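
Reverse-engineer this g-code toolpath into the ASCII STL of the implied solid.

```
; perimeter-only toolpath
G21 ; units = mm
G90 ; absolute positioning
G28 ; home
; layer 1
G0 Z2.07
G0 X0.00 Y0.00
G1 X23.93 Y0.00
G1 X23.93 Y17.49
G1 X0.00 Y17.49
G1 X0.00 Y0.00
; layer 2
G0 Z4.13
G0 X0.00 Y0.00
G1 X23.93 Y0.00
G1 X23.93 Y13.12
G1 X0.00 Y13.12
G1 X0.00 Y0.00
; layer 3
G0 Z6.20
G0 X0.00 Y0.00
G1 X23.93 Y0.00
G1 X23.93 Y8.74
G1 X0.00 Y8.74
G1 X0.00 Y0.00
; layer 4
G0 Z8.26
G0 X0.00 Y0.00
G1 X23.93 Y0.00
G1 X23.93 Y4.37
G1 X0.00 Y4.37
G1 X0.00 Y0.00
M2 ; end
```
solid part
  facet normal 0.0000 0.0000 -1.0000
    outer loop
      vertex 23.93 21.86 0.00
      vertex 23.93 0.00 0.00
      vertex 0.00 0.00 0.00
    endloop
  endfacet
  facet normal 0.0000 0.0000 -1.0000
    outer loop
      vertex 0.00 21.86 0.00
      vertex 23.93 21.86 0.00
      vertex 0.00 0.00 0.00
    endloop
  endfacet
  facet normal 0.0000 -1.0000 0.0000
    outer loop
      vertex 0.00 0.00 0.00
      vertex 23.93 0.00 0.00
      vertex 23.93 0.00 10.33
    endloop
  endfacet
  facet normal 0.0000 -1.0000 0.0000
    outer loop
      vertex 0.00 0.00 0.00
      vertex 23.93 0.00 10.33
      vertex 0.00 0.00 10.33
    endloop
  endfacet
  facet normal 0.0000 0.4273 0.9041
    outer loop
      vertex 0.00 0.00 10.33
      vertex 23.93 0.00 10.33
      vertex 23.93 21.86 0.00
    endloop
  endfacet
  facet normal 0.0000 0.4273 0.9041
    outer loop
      vertex 0.00 0.00 10.33
      vertex 23.93 21.86 0.00
      vertex 0.00 21.86 0.00
    endloop
  endfacet
  facet normal -1.0000 0.0000 0.0000
    outer loop
      vertex 0.00 0.00 10.33
      vertex 0.00 21.86 0.00
      vertex 0.00 0.00 0.00
    endloop
  endfacet
  facet normal 1.0000 0.0000 0.0000
    outer loop
      vertex 23.93 0.00 0.00
      vertex 23.93 21.86 0.00
      vertex 23.93 0.00 10.33
    endloop
  endfacet
endsolid part

The G0 Z moves step by Δz≈2.07 mm. The G1 loops shrink linearly with z, so the solid tapers from its base footprint up to z≈10.3. Closing with a flat bottom cap and the tapered top and triangulating gives 8 facets — a wedge (ramp): 23.9 × 21.9 mm base, rising to 10.3 mm along the y=0 edge and sloping linearly to z=0 at y=21.9.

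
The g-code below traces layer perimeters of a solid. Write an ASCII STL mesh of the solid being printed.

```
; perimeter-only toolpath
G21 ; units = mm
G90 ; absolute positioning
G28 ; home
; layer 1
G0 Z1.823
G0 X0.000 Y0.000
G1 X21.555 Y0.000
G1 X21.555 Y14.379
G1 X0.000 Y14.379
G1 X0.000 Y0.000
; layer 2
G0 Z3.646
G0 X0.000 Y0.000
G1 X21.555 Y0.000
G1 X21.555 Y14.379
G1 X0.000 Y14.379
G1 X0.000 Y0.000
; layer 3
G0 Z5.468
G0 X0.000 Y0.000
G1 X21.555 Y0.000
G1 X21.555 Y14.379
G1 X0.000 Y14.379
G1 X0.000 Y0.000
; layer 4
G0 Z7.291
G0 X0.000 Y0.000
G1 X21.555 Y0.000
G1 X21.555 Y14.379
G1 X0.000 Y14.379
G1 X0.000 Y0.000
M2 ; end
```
solid part
  facet normal 0.0000 0.0000 -1.0000
    outer loop
      vertex 21.555 14.379 0.000
      vertex 21.555 0.000 0.000
      vertex 0.000 0.000 0.000
    endloop
  endfacet
  facet normal 0.0000 0.0000 -1.0000
    outer loop
      vertex 0.000 14.379 0.000
      vertex 21.555 14.379 0.000
      vertex 0.000 0.000 0.000
    endloop
  endfacet
  facet normal 0.0000 0.0000 1.0000
    outer loop
      vertex 0.000 0.000 7.291
      vertex 21.555 0.000 7.291
      vertex 21.555 14.379 7.291
    endloop
  endfacet
  facet normal 0.0000 0.0000 1.0000
    outer loop
      vertex 0.000 0.000 7.291
      vertex 21.555 14.379 7.291
      vertex 0.000 14.379 7.291
    endloop
  endfacet
  facet normal 0.0000 -1.0000 0.0000
    outer loop
      vertex 0.000 0.000 0.000
      vertex 21.555 0.000 0.000
      vertex 21.555 0.000 7.291
    endloop
  endfacet
  facet normal 0.0000 -1.0000 0.0000
    outer loop
      vertex 0.000 0.000 0.000
      vertex 21.555 0.000 7.291
      vertex 0.000 0.000 7.291
    endloop
  endfacet
  facet normal 0.0000 1.0000 0.0000
    outer loop
      vertex 21.555 14.379 7.291
      vertex 21.555 14.379 0.000
      vertex 0.000 14.379 0.000
    endloop
  endfacet
  facet normal 0.0000 1.0000 0.0000
    outer loop
      vertex 0.000 14.379 7.291
      vertex 21.555 14.379 7.291
      vertex 0.000 14.379 0.000
    endloop
  endfacet
  facet normal -1.0000 0.0000 0.0000
    outer loop
      vertex 0.000 14.379 7.291
      vertex 0.000 14.379 0.000
      vertex 0.000 0.000 0.000
    endloop
  endfacet
  facet normal -1.0000 0.0000 0.0000
    outer loop
      vertex 0.000 0.000 7.291
      vertex 0.000 14.379 7.291
      vertex 0.000 0.000 0.000
    endloop
  endfacet
  facet normal 1.0000 0.0000 0.0000
    outer loop
      vertex 21.555 0.000 0.000
      vertex 21.555 14.379 0.000
      vertex 21.555 14.379 7.291
    endloop
  endfacet
  facet normal 1.0000 0.0000 0.0000
    outer loop
      vertex 21.555 0.000 0.000
      vertex 21.555 14.379 7.291
      vertex 21.555 0.000 7.291
    endloop
  endfacet
endsolid part

The G0 Z moves step by Δz≈1.823 mm. Every layer's G1 loop is the same polygon, so the solid is a straight extrusion of it from z=0 to z≈7.29. Closing with flat bottom and top caps and triangulating gives 12 facets — a rectangular box, roughly 21.6 × 14.4 mm footprint and 7.29 mm tall.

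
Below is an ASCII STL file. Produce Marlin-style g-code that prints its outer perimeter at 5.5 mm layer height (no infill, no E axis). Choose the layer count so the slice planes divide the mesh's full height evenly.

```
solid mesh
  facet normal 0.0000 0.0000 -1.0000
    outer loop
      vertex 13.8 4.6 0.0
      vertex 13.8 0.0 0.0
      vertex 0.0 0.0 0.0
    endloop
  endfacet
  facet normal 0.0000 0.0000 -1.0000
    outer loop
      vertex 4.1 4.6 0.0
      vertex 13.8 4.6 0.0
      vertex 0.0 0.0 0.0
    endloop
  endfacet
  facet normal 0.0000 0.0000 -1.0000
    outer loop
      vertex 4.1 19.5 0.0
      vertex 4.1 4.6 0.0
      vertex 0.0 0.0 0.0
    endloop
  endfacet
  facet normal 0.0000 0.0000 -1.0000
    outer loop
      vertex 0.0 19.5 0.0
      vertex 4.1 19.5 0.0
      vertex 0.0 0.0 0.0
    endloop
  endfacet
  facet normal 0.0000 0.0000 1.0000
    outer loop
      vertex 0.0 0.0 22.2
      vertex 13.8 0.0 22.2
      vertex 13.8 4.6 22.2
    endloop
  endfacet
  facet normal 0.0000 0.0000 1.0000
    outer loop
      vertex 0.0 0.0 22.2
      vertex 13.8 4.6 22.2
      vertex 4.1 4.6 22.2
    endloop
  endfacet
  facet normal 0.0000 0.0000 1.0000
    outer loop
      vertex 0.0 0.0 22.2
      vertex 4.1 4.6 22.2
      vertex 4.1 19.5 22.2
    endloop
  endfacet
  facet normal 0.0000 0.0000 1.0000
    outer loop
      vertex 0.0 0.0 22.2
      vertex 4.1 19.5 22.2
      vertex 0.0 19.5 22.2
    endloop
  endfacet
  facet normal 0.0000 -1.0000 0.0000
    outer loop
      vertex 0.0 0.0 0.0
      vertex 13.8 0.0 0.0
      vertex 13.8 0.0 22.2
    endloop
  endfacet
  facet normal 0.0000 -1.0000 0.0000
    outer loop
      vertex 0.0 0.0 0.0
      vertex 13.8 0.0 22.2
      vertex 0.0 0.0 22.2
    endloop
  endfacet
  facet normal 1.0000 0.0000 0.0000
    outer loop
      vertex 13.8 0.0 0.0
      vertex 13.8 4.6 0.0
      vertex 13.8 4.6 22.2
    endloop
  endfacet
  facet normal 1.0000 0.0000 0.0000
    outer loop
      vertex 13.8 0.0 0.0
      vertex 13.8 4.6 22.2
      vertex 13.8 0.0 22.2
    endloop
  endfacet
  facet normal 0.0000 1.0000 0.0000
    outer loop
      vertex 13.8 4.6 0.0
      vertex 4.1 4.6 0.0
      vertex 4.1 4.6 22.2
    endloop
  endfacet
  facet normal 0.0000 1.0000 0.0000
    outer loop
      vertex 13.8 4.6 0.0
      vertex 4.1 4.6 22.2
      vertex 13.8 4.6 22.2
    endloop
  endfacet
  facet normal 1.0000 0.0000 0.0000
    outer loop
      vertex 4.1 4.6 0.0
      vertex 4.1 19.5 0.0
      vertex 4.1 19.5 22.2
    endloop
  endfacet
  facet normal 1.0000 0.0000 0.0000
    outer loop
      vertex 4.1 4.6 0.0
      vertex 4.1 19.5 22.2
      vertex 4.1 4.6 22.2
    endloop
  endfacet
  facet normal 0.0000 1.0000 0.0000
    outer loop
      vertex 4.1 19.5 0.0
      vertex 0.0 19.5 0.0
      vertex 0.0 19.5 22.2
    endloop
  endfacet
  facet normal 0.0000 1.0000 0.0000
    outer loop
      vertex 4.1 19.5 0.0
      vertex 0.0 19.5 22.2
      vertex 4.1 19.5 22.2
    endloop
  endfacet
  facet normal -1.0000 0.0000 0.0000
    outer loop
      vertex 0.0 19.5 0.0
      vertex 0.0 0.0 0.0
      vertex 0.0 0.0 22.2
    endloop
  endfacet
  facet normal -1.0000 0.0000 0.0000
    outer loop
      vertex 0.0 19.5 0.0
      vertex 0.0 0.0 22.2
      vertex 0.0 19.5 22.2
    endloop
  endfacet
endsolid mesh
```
; perimeter-only toolpath
G21 ; units = mm
G90 ; absolute positioning
G28 ; home
; layer 1
G0 Z5.5
G0 X0.0 Y0.0
G1 X13.8 Y0.0
G1 X13.8 Y4.6
G1 X4.1 Y4.6
G1 X4.1 Y19.5
G1 X0.0 Y19.5
G1 X0.0 Y0.0
; layer 2
G0 Z11.1
G0 X0.0 Y0.0
G1 X13.8 Y0.0
G1 X13.8 Y4.6
G1 X4.1 Y4.6
G1 X4.1 Y19.5
G1 X0.0 Y19.5
G1 X0.0 Y0.0
; layer 3
G0 Z16.6
G0 X0.0 Y0.0
G1 X13.8 Y0.0
G1 X13.8 Y4.6
G1 X4.1 Y4.6
G1 X4.1 Y19.5
G1 X0.0 Y19.5
G1 X0.0 Y0.0
; layer 4
G0 Z22.2
G0 X0.0 Y0.0
G1 X13.8 Y0.0
G1 X13.8 Y4.6
G1 X4.1 Y4.6
G1 X4.1 Y19.5
G1 X0.0 Y19.5
G1 X0.0 Y0.0
M2 ; end

The solid is an L-shaped prism: outer 13.8 × 19.5 mm, arm thicknesses ≈ 4.6 mm (horizontal) and 4.1 mm (vertical), extruded 22.2 mm in z. Slicing at Δz = 5.5 mm — 4 equal slices spanning the solid's height, so layer i sits at z = i·h/4 — gives 4 non-empty perimeters. Each is a 6-segment closed polygon; G0 lifts to the layer z and rapids to the start vertex, then G1 traces the edges.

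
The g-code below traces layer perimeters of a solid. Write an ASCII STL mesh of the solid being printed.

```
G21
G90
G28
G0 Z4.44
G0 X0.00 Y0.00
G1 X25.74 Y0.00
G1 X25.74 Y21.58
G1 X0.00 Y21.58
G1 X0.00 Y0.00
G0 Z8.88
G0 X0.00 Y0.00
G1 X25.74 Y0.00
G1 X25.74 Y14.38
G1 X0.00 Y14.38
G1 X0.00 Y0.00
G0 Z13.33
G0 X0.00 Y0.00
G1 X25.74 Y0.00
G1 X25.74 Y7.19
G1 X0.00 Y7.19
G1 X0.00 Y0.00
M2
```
solid part
  facet normal 0.0000 0.0000 -1.0000
    outer loop
      vertex 25.74 28.77 0.00
      vertex 25.74 0.00 0.00
      vertex 0.00 0.00 0.00
    endloop
  endfacet
  facet normal 0.0000 0.0000 -1.0000
    outer loop
      vertex 0.00 28.77 0.00
      vertex 25.74 28.77 0.00
      vertex 0.00 0.00 0.00
    endloop
  endfacet
  facet normal 0.0000 -1.0000 0.0000
    outer loop
      vertex 0.00 0.00 0.00
      vertex 25.74 0.00 0.00
      vertex 25.74 0.00 17.77
    endloop
  endfacet
  facet normal 0.0000 -1.0000 0.0000
    outer loop
      vertex 0.00 0.00 0.00
      vertex 25.74 0.00 17.77
      vertex 0.00 0.00 17.77
    endloop
  endfacet
  facet normal 0.0000 0.5255 0.8508
    outer loop
      vertex 0.00 0.00 17.77
      vertex 25.74 0.00 17.77
      vertex 25.74 28.77 0.00
    endloop
  endfacet
  facet normal 0.0000 0.5255 0.8508
    outer loop
      vertex 0.00 0.00 17.77
      vertex 25.74 28.77 0.00
      vertex 0.00 28.77 0.00
    endloop
  endfacet
  facet normal -1.0000 0.0000 0.0000
    outer loop
      vertex 0.00 0.00 17.77
      vertex 0.00 28.77 0.00
      vertex 0.00 0.00 0.00
    endloop
  endfacet
  facet normal 1.0000 0.0000 0.0000
    outer loop
      vertex 25.74 0.00 0.00
      vertex 25.74 28.77 0.00
      vertex 25.74 0.00 17.77
    endloop
  endfacet
endsolid part

The G0 Z moves step by Δz≈4.44 mm. The G1 loops shrink linearly with z, so the solid tapers from its base footprint up to z≈17.8. Closing with a flat bottom cap and the tapered top and triangulating gives 8 facets — a wedge (ramp): 25.7 × 28.8 mm base, rising to 17.8 mm along the y=0 edge and sloping linearly to z=0 at y=28.8.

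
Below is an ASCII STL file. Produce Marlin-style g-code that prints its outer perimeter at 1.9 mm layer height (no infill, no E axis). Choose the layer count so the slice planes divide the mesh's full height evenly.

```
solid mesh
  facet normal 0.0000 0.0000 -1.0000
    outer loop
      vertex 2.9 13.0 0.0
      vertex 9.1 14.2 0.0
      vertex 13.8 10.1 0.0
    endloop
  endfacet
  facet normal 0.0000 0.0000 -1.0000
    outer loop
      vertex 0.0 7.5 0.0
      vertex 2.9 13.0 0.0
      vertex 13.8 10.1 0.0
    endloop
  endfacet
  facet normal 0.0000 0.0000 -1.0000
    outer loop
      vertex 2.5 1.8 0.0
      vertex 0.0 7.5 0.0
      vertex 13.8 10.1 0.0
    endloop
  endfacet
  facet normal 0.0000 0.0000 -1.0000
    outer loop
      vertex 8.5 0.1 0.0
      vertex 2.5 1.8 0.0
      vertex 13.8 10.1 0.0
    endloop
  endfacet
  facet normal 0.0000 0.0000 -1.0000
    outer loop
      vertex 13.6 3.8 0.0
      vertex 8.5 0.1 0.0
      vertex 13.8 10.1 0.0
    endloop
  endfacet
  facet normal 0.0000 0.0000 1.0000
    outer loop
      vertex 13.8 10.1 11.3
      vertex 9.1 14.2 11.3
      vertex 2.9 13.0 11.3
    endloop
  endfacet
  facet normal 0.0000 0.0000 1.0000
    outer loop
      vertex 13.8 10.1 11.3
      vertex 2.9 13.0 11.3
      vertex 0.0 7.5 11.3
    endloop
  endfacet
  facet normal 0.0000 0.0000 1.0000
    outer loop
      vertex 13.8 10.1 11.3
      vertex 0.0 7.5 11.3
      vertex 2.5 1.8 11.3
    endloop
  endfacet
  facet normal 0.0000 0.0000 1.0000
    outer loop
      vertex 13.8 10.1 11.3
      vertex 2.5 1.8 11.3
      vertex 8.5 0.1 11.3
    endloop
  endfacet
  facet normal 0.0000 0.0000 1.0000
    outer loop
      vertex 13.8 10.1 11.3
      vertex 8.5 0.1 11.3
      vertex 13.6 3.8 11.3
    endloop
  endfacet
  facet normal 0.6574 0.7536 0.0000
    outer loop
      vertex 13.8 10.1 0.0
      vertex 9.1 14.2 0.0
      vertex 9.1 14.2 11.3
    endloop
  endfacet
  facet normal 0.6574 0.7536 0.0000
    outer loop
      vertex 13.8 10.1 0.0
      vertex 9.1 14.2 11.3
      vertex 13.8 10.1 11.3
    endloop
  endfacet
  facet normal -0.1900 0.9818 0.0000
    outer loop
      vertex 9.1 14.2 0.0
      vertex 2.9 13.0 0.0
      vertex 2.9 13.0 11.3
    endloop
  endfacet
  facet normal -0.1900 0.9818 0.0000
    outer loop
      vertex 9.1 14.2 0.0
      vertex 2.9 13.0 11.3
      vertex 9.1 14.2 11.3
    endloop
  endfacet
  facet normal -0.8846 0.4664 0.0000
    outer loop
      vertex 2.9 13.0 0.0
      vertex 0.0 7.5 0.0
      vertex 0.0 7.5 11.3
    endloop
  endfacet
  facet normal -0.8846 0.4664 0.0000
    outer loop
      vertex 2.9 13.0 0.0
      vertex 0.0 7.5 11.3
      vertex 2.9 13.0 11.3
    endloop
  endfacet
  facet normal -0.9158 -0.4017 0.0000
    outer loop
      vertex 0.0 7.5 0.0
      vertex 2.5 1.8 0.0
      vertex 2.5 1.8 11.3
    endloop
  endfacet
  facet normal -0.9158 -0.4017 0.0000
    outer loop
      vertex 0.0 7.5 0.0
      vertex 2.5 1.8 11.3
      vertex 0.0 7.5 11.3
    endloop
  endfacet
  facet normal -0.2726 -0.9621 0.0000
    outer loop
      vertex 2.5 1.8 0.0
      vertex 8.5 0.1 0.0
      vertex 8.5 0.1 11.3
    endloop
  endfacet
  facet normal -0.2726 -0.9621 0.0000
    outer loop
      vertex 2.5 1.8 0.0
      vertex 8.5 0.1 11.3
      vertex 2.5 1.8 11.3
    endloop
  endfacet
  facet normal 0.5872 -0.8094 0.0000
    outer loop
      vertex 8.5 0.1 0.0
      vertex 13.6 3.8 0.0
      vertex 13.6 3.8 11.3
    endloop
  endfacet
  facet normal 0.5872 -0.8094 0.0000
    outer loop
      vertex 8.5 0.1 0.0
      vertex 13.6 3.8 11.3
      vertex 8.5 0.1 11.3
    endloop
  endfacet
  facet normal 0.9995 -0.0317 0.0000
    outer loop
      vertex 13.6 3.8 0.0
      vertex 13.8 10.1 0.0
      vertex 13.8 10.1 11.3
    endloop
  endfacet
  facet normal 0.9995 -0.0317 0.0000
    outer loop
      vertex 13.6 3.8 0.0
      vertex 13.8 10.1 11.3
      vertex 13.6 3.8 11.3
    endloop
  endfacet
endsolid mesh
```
; perimeter-only toolpath
G21 ; units = mm
G90 ; absolute positioning
G28 ; home
; layer 1
G0 Z1.9
G0 X13.8 Y10.1
G1 X9.1 Y14.2
G1 X2.9 Y13.0
G1 X0.0 Y7.5
G1 X2.5 Y1.8
G1 X8.5 Y0.1
G1 X13.6 Y3.8
G1 X13.8 Y10.1
; layer 2
G0 Z3.8
G0 X13.8 Y10.1
G1 X9.1 Y14.2
G1 X2.9 Y13.0
G1 X0.0 Y7.5
G1 X2.5 Y1.8
G1 X8.5 Y0.1
G1 X13.6 Y3.8
G1 X13.8 Y10.1
; layer 3
G0 Z5.7
G0 X13.8 Y10.1
G1 X9.1 Y14.2
G1 X2.9 Y13.0
G1 X0.0 Y7.5
G1 X2.5 Y1.8
G1 X8.5 Y0.1
G1 X13.6 Y3.8
G1 X13.8 Y10.1
; layer 4
G0 Z7.5
G0 X13.8 Y10.1
G1 X9.1 Y14.2
G1 X2.9 Y13.0
G1 X0.0 Y7.5
G1 X2.5 Y1.8
G1 X8.5 Y0.1
G1 X13.6 Y3.8
G1 X13.8 Y10.1
; layer 5
G0 Z9.4
G0 X13.8 Y10.1
G1 X9.1 Y14.2
G1 X2.9 Y13.0
G1 X0.0 Y7.5
G1 X2.5 Y1.8
G1 X8.5 Y0.1
G1 X13.6 Y3.8
G1 X13.8 Y10.1
; layer 6
G0 Z11.3
G0 X13.8 Y10.1
G1 X9.1 Y14.2
G1 X2.9 Y13.0
G1 X0.0 Y7.5
G1 X2.5 Y1.8
G1 X8.5 Y0.1
G1 X13.6 Y3.8
G1 X13.8 Y10.1
M2 ; end

The solid is a regular 7-sided prism (a cylinder approximated with 7 flat sides), circumscribed radius ≈ 7.2 mm, height ≈ 11.3 mm. Slicing at Δz = 1.9 mm — 6 equal slices spanning the solid's height, so layer i sits at z = i·h/6 — gives 6 non-empty perimeters. Each is a 7-segment closed polygon; G0 lifts to the layer z and rapids to the start vertex, then G1 traces the edges.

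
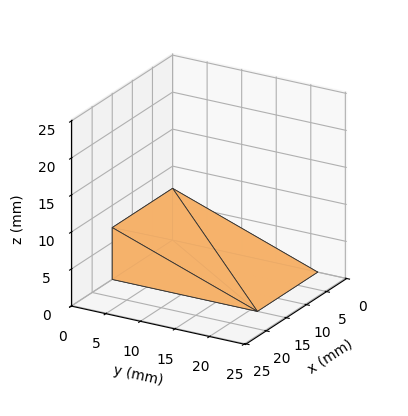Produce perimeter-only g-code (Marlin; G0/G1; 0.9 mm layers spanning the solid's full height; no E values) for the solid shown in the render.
Reading the render: the shape is a wedge (ramp): 15 × 21 mm base, rising to 7 mm along the y=0 edge and sloping linearly to z=0 at y=21 (dimensions read to the nearest mm from the axis ticks). For the g-code, the solid's height is divided into equal slices at the stated Δz and each level perimeter traced with G1 moves after a G0 lift.

; perimeter-only toolpath
G21 ; units = mm
G90 ; absolute positioning
G28 ; home
; layer 1
G0 Z0.9
G0 X0.0 Y0.0
G1 X15.0 Y0.0
G1 X15.0 Y18.4
G1 X0.0 Y18.4
G1 X0.0 Y0.0
; layer 2
G0 Z1.8
G0 X0.0 Y0.0
G1 X15.0 Y0.0
G1 X15.0 Y15.8
G1 X0.0 Y15.8
G1 X0.0 Y0.0
; layer 3
G0 Z2.6
G0 X0.0 Y0.0
G1 X15.0 Y0.0
G1 X15.0 Y13.1
G1 X0.0 Y13.1
G1 X0.0 Y0.0
; layer 4
G0 Z3.5
G0 X0.0 Y0.0
G1 X15.0 Y0.0
G1 X15.0 Y10.5
G1 X0.0 Y10.5
G1 X0.0 Y0.0
; layer 5
G0 Z4.4
G0 X0.0 Y0.0
G1 X15.0 Y0.0
G1 X15.0 Y7.9
G1 X0.0 Y7.9
G1 X0.0 Y0.0
; layer 6
G0 Z5.2
G0 X0.0 Y0.0
G1 X15.0 Y0.0
G1 X15.0 Y5.2
G1 X0.0 Y5.2
G1 X0.0 Y0.0
; layer 7
G0 Z6.1
G0 X0.0 Y0.0
G1 X15.0 Y0.0
G1 X15.0 Y2.6
G1 X0.0 Y2.6
G1 X0.0 Y0.0
M2 ; end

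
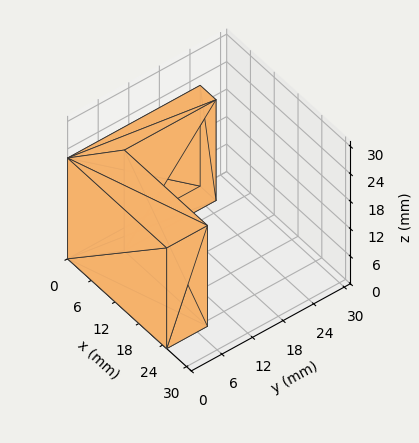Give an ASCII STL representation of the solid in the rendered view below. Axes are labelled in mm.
Reading the render: the shape is an L-shaped prism: outer 25 × 26 mm, arm thicknesses ≈ 8 mm (horizontal) and 4 mm (vertical), extruded 22 mm in z (dimensions read to the nearest mm from the axis ticks). For the STL, each face is triangulated and given an outward normal.

solid part
  facet normal 0.0000 0.0000 -1.0000
    outer loop
      vertex 25.000 8.000 0.000
      vertex 25.000 0.000 0.000
      vertex 0.000 0.000 0.000
    endloop
  endfacet
  facet normal 0.0000 0.0000 -1.0000
    outer loop
      vertex 4.000 8.000 0.000
      vertex 25.000 8.000 0.000
      vertex 0.000 0.000 0.000
    endloop
  endfacet
  facet normal 0.0000 0.0000 -1.0000
    outer loop
      vertex 4.000 26.000 0.000
      vertex 4.000 8.000 0.000
      vertex 0.000 0.000 0.000
    endloop
  endfacet
  facet normal 0.0000 0.0000 -1.0000
    outer loop
      vertex 0.000 26.000 0.000
      vertex 4.000 26.000 0.000
      vertex 0.000 0.000 0.000
    endloop
  endfacet
  facet normal 0.0000 0.0000 1.0000
    outer loop
      vertex 0.000 0.000 22.000
      vertex 25.000 0.000 22.000
      vertex 25.000 8.000 22.000
    endloop
  endfacet
  facet normal 0.0000 0.0000 1.0000
    outer loop
      vertex 0.000 0.000 22.000
      vertex 25.000 8.000 22.000
      vertex 4.000 8.000 22.000
    endloop
  endfacet
  facet normal 0.0000 0.0000 1.0000
    outer loop
      vertex 0.000 0.000 22.000
      vertex 4.000 8.000 22.000
      vertex 4.000 26.000 22.000
    endloop
  endfacet
  facet normal 0.0000 0.0000 1.0000
    outer loop
      vertex 0.000 0.000 22.000
      vertex 4.000 26.000 22.000
      vertex 0.000 26.000 22.000
    endloop
  endfacet
  facet normal 0.0000 -1.0000 0.0000
    outer loop
      vertex 0.000 0.000 0.000
      vertex 25.000 0.000 0.000
      vertex 25.000 0.000 22.000
    endloop
  endfacet
  facet normal 0.0000 -1.0000 0.0000
    outer loop
      vertex 0.000 0.000 0.000
      vertex 25.000 0.000 22.000
      vertex 0.000 0.000 22.000
    endloop
  endfacet
  facet normal 1.0000 0.0000 0.0000
    outer loop
      vertex 25.000 0.000 0.000
      vertex 25.000 8.000 0.000
      vertex 25.000 8.000 22.000
    endloop
  endfacet
  facet normal 1.0000 0.0000 0.0000
    outer loop
      vertex 25.000 0.000 0.000
      vertex 25.000 8.000 22.000
      vertex 25.000 0.000 22.000
    endloop
  endfacet
  facet normal 0.0000 1.0000 0.0000
    outer loop
      vertex 25.000 8.000 0.000
      vertex 4.000 8.000 0.000
      vertex 4.000 8.000 22.000
    endloop
  endfacet
  facet normal 0.0000 1.0000 0.0000
    outer loop
      vertex 25.000 8.000 0.000
      vertex 4.000 8.000 22.000
      vertex 25.000 8.000 22.000
    endloop
  endfacet
  facet normal 1.0000 0.0000 0.0000
    outer loop
      vertex 4.000 8.000 0.000
      vertex 4.000 26.000 0.000
      vertex 4.000 26.000 22.000
    endloop
  endfacet
  facet normal 1.0000 0.0000 0.0000
    outer loop
      vertex 4.000 8.000 0.000
      vertex 4.000 26.000 22.000
      vertex 4.000 8.000 22.000
    endloop
  endfacet
  facet normal 0.0000 1.0000 0.0000
    outer loop
      vertex 4.000 26.000 0.000
      vertex 0.000 26.000 0.000
      vertex 0.000 26.000 22.000
    endloop
  endfacet
  facet normal 0.0000 1.0000 0.0000
    outer loop
      vertex 4.000 26.000 0.000
      vertex 0.000 26.000 22.000
      vertex 4.000 26.000 22.000
    endloop
  endfacet
  facet normal -1.0000 0.0000 0.0000
    outer loop
      vertex 0.000 26.000 0.000
      vertex 0.000 0.000 0.000
      vertex 0.000 0.000 22.000
    endloop
  endfacet
  facet normal -1.0000 0.0000 0.0000
    outer loop
      vertex 0.000 26.000 0.000
      vertex 0.000 0.000 22.000
      vertex 0.000 26.000 22.000
    endloop
  endfacet
endsolid part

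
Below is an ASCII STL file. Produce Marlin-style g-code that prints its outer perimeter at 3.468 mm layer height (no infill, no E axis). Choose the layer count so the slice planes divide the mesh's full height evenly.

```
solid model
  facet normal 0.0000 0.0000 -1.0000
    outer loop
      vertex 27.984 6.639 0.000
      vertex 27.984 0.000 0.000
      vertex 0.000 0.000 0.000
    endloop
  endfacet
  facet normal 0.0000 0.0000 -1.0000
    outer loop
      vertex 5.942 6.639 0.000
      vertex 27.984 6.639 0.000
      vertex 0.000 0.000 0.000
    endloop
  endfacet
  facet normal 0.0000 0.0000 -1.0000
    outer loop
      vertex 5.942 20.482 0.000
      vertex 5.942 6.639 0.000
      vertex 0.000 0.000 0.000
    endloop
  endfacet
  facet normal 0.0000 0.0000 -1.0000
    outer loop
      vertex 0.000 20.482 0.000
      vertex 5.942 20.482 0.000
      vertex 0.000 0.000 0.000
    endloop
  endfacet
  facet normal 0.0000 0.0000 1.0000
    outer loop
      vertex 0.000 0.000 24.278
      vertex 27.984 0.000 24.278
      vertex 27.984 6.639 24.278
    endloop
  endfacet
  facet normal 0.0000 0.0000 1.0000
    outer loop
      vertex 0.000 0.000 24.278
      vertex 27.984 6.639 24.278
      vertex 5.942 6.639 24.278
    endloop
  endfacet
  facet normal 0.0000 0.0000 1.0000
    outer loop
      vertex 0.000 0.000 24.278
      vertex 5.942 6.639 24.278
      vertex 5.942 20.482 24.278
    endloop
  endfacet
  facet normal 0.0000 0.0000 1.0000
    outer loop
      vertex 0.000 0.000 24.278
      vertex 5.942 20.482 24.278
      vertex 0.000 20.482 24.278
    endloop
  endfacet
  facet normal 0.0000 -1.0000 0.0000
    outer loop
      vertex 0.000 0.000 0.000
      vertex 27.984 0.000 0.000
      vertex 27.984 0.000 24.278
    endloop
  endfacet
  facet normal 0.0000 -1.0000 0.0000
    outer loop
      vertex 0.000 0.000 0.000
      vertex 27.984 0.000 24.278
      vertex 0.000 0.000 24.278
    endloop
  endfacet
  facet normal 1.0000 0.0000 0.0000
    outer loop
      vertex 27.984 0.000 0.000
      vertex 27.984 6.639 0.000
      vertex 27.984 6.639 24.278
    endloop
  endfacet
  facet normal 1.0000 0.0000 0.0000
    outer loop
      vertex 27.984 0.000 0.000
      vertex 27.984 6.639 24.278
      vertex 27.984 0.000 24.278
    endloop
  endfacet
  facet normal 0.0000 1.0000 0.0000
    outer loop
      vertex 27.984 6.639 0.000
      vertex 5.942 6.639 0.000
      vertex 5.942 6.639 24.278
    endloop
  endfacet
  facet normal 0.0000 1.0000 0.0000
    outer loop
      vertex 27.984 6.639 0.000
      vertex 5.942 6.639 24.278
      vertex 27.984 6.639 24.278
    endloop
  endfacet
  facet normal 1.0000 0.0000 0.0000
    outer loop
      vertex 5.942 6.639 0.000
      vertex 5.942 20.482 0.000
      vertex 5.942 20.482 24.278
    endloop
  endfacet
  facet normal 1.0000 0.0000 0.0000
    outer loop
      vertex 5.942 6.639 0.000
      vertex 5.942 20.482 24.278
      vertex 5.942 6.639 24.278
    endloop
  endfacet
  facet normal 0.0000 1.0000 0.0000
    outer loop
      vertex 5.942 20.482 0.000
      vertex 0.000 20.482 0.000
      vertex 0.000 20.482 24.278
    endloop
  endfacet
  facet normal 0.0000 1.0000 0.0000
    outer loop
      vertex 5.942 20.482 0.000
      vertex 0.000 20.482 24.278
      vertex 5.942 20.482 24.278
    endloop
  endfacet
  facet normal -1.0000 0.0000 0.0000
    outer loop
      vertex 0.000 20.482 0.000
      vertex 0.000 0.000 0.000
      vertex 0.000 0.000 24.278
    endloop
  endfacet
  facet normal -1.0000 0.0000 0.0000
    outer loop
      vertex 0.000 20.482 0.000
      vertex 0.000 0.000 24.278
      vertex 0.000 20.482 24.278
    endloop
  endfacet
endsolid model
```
; perimeter-only toolpath
G21 ; units = mm
G90 ; absolute positioning
G28 ; home
; layer 1
G0 Z3.468
G0 X0.000 Y0.000
G1 X27.984 Y0.000
G1 X27.984 Y6.639
G1 X5.942 Y6.639
G1 X5.942 Y20.482
G1 X0.000 Y20.482
G1 X0.000 Y0.000
; layer 2
G0 Z6.937
G0 X0.000 Y0.000
G1 X27.984 Y0.000
G1 X27.984 Y6.639
G1 X5.942 Y6.639
G1 X5.942 Y20.482
G1 X0.000 Y20.482
G1 X0.000 Y0.000
; layer 3
G0 Z10.405
G0 X0.000 Y0.000
G1 X27.984 Y0.000
G1 X27.984 Y6.639
G1 X5.942 Y6.639
G1 X5.942 Y20.482
G1 X0.000 Y20.482
G1 X0.000 Y0.000
; layer 4
G0 Z13.873
G0 X0.000 Y0.000
G1 X27.984 Y0.000
G1 X27.984 Y6.639
G1 X5.942 Y6.639
G1 X5.942 Y20.482
G1 X0.000 Y20.482
G1 X0.000 Y0.000
; layer 5
G0 Z17.341
G0 X0.000 Y0.000
G1 X27.984 Y0.000
G1 X27.984 Y6.639
G1 X5.942 Y6.639
G1 X5.942 Y20.482
G1 X0.000 Y20.482
G1 X0.000 Y0.000
; layer 6
G0 Z20.810
G0 X0.000 Y0.000
G1 X27.984 Y0.000
G1 X27.984 Y6.639
G1 X5.942 Y6.639
G1 X5.942 Y20.482
G1 X0.000 Y20.482
G1 X0.000 Y0.000
; layer 7
G0 Z24.278
G0 X0.000 Y0.000
G1 X27.984 Y0.000
G1 X27.984 Y6.639
G1 X5.942 Y6.639
G1 X5.942 Y20.482
G1 X0.000 Y20.482
G1 X0.000 Y0.000
M2 ; end

The solid is an L-shaped prism: outer 28 × 20.5 mm, arm thicknesses ≈ 6.64 mm (horizontal) and 5.94 mm (vertical), extruded 24.3 mm in z. Slicing at Δz = 3.468 mm — 7 equal slices spanning the solid's height, so layer i sits at z = i·h/7 — gives 7 non-empty perimeters. Each is a 6-segment closed polygon; G0 lifts to the layer z and rapids to the start vertex, then G1 traces the edges.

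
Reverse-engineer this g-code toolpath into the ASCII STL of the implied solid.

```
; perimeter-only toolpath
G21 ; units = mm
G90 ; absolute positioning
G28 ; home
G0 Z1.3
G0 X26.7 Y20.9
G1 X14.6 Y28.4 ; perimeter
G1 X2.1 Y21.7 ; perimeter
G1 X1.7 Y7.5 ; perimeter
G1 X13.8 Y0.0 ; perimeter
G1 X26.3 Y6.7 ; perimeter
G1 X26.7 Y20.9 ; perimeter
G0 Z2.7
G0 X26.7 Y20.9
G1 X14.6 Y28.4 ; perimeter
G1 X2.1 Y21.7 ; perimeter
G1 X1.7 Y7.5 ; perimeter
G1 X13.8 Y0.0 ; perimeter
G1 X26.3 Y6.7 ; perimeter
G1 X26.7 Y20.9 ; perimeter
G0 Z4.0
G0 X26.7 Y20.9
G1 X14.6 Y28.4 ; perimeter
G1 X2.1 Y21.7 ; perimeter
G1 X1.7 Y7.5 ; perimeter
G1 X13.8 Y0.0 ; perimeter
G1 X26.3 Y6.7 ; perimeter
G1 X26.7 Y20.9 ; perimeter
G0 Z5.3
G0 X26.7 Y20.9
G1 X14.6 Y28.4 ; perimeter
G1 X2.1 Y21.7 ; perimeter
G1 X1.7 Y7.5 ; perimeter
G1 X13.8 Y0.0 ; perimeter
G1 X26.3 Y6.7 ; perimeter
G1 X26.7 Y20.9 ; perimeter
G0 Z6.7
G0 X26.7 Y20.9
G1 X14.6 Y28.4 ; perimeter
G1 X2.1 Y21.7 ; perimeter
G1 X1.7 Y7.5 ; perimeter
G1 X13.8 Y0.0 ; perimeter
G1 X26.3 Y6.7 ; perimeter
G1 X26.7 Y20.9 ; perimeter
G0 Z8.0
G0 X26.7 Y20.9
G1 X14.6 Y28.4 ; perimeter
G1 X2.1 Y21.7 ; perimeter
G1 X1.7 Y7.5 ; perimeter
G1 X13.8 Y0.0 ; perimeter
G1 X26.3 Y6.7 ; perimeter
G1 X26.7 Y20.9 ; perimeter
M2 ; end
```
solid part
  facet normal 0.0000 0.0000 -1.0000
    outer loop
      vertex 2.1 21.7 0.0
      vertex 14.6 28.4 0.0
      vertex 26.7 20.9 0.0
    endloop
  endfacet
  facet normal 0.0000 0.0000 -1.0000
    outer loop
      vertex 1.7 7.5 0.0
      vertex 2.1 21.7 0.0
      vertex 26.7 20.9 0.0
    endloop
  endfacet
  facet normal 0.0000 0.0000 -1.0000
    outer loop
      vertex 13.8 0.0 0.0
      vertex 1.7 7.5 0.0
      vertex 26.7 20.9 0.0
    endloop
  endfacet
  facet normal 0.0000 0.0000 -1.0000
    outer loop
      vertex 26.3 6.7 0.0
      vertex 13.8 0.0 0.0
      vertex 26.7 20.9 0.0
    endloop
  endfacet
  facet normal 0.0000 0.0000 1.0000
    outer loop
      vertex 26.7 20.9 8.0
      vertex 14.6 28.4 8.0
      vertex 2.1 21.7 8.0
    endloop
  endfacet
  facet normal 0.0000 0.0000 1.0000
    outer loop
      vertex 26.7 20.9 8.0
      vertex 2.1 21.7 8.0
      vertex 1.7 7.5 8.0
    endloop
  endfacet
  facet normal 0.0000 0.0000 1.0000
    outer loop
      vertex 26.7 20.9 8.0
      vertex 1.7 7.5 8.0
      vertex 13.8 0.0 8.0
    endloop
  endfacet
  facet normal 0.0000 0.0000 1.0000
    outer loop
      vertex 26.7 20.9 8.0
      vertex 13.8 0.0 8.0
      vertex 26.3 6.7 8.0
    endloop
  endfacet
  facet normal 0.5268 0.8500 0.0000
    outer loop
      vertex 26.7 20.9 0.0
      vertex 14.6 28.4 0.0
      vertex 14.6 28.4 8.0
    endloop
  endfacet
  facet normal 0.5268 0.8500 0.0000
    outer loop
      vertex 26.7 20.9 0.0
      vertex 14.6 28.4 8.0
      vertex 26.7 20.9 8.0
    endloop
  endfacet
  facet normal -0.4724 0.8814 0.0000
    outer loop
      vertex 14.6 28.4 0.0
      vertex 2.1 21.7 0.0
      vertex 2.1 21.7 8.0
    endloop
  endfacet
  facet normal -0.4724 0.8814 0.0000
    outer loop
      vertex 14.6 28.4 0.0
      vertex 2.1 21.7 8.0
      vertex 14.6 28.4 8.0
    endloop
  endfacet
  facet normal -0.9996 0.0282 0.0000
    outer loop
      vertex 2.1 21.7 0.0
      vertex 1.7 7.5 0.0
      vertex 1.7 7.5 8.0
    endloop
  endfacet
  facet normal -0.9996 0.0282 0.0000
    outer loop
      vertex 2.1 21.7 0.0
      vertex 1.7 7.5 8.0
      vertex 2.1 21.7 8.0
    endloop
  endfacet
  facet normal -0.5268 -0.8500 0.0000
    outer loop
      vertex 1.7 7.5 0.0
      vertex 13.8 0.0 0.0
      vertex 13.8 0.0 8.0
    endloop
  endfacet
  facet normal -0.5268 -0.8500 0.0000
    outer loop
      vertex 1.7 7.5 0.0
      vertex 13.8 0.0 8.0
      vertex 1.7 7.5 8.0
    endloop
  endfacet
  facet normal 0.4724 -0.8814 0.0000
    outer loop
      vertex 13.8 0.0 0.0
      vertex 26.3 6.7 0.0
      vertex 26.3 6.7 8.0
    endloop
  endfacet
  facet normal 0.4724 -0.8814 0.0000
    outer loop
      vertex 13.8 0.0 0.0
      vertex 26.3 6.7 8.0
      vertex 13.8 0.0 8.0
    endloop
  endfacet
  facet normal 0.9996 -0.0282 0.0000
    outer loop
      vertex 26.3 6.7 0.0
      vertex 26.7 20.9 0.0
      vertex 26.7 20.9 8.0
    endloop
  endfacet
  facet normal 0.9996 -0.0282 0.0000
    outer loop
      vertex 26.3 6.7 0.0
      vertex 26.7 20.9 8.0
      vertex 26.3 6.7 8.0
    endloop
  endfacet
endsolid part

The G0 Z moves step by Δz≈1.3 mm. Every layer's G1 loop is the same polygon, so the solid is a straight extrusion of it from z=0 to z≈8. Closing with flat bottom and top caps and triangulating gives 20 facets — a regular 6-sided prism (a cylinder approximated with 6 flat sides), circumscribed radius ≈ 14.2 mm, height ≈ 8 mm.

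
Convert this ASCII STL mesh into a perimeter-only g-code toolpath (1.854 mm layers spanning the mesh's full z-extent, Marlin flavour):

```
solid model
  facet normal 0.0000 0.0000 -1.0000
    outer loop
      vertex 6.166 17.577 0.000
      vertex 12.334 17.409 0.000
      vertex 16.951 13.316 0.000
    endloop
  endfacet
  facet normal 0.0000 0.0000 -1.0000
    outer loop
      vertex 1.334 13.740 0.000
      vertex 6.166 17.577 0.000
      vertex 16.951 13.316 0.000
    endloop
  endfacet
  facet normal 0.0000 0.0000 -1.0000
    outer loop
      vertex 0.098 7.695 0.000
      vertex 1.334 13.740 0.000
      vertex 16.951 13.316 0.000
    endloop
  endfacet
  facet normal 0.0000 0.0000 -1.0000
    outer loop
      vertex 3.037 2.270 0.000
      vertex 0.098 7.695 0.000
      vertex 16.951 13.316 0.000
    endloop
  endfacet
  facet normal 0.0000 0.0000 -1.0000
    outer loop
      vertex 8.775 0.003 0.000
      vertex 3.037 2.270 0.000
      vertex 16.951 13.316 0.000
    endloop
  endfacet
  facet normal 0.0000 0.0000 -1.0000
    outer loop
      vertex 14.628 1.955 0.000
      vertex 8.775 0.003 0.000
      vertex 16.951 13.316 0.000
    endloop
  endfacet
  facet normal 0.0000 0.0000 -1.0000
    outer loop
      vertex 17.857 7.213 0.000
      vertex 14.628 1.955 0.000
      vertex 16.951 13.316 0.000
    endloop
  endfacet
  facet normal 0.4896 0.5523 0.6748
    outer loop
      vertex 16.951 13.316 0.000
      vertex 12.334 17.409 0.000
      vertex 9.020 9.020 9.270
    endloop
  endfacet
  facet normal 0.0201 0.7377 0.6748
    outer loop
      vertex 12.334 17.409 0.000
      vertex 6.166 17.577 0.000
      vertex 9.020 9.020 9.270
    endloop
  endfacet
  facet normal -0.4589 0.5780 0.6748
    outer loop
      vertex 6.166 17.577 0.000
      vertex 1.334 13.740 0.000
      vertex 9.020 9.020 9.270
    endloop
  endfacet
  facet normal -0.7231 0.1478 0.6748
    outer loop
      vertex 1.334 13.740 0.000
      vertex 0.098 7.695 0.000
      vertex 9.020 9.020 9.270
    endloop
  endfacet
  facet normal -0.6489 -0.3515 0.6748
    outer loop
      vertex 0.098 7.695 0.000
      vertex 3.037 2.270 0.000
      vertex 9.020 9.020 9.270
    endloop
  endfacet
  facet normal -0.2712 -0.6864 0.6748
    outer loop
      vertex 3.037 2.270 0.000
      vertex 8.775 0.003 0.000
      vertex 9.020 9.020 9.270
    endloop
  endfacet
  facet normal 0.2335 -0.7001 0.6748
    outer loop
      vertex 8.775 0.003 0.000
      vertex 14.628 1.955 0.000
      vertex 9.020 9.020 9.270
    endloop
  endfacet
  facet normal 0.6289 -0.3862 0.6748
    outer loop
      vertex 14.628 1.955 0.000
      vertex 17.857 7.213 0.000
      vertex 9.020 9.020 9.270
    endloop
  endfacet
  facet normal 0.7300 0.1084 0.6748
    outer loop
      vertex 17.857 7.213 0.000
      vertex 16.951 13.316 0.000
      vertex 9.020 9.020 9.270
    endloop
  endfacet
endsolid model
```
; perimeter-only toolpath
G21 ; units = mm
G90 ; absolute positioning
G28 ; home
; layer 1
G0 Z1.854
G0 X15.365 Y12.457
G1 X11.671 Y15.731
G1 X6.737 Y15.866
G1 X2.871 Y12.796
G1 X1.882 Y7.960
G1 X4.234 Y3.620
G1 X8.824 Y1.806
G1 X13.506 Y3.368
G1 X16.090 Y7.574
G1 X15.365 Y12.457
; layer 2
G0 Z3.708
G0 X13.779 Y11.598
G1 X11.008 Y14.053
G1 X7.308 Y14.154
G1 X4.408 Y11.852
G1 X3.667 Y8.225
G1 X5.430 Y4.970
G1 X8.873 Y3.610
G1 X12.385 Y4.781
G1 X14.322 Y7.936
G1 X13.779 Y11.598
; layer 3
G0 Z5.562
G0 X12.192 Y10.738
G1 X10.346 Y12.376
G1 X7.878 Y12.443
G1 X5.946 Y10.908
G1 X5.451 Y8.490
G1 X6.627 Y6.320
G1 X8.922 Y5.413
G1 X11.263 Y6.194
G1 X12.555 Y8.297
G1 X12.192 Y10.738
; layer 4
G0 Z7.416
G0 X10.606 Y9.879
G1 X9.683 Y10.698
G1 X8.449 Y10.731
G1 X7.483 Y9.964
G1 X7.236 Y8.755
G1 X7.823 Y7.670
G1 X8.971 Y7.217
G1 X10.142 Y7.607
G1 X10.787 Y8.659
G1 X10.606 Y9.879
M2 ; end

The solid is a regular 9-sided pyramid, base circumscribed radius ≈ 9.02 mm, apex at z ≈ 9.27 mm. Slicing at Δz = 1.854 mm — 5 equal slices spanning the solid's height, so layer i sits at z = i·h/5 — gives 4 non-empty perimeters. Each is a 9-segment closed polygon; G0 lifts to the layer z and rapids to the start vertex, then G1 traces the edges. The cross-section shrinks linearly with z (the slice at the apex is degenerate and omitted).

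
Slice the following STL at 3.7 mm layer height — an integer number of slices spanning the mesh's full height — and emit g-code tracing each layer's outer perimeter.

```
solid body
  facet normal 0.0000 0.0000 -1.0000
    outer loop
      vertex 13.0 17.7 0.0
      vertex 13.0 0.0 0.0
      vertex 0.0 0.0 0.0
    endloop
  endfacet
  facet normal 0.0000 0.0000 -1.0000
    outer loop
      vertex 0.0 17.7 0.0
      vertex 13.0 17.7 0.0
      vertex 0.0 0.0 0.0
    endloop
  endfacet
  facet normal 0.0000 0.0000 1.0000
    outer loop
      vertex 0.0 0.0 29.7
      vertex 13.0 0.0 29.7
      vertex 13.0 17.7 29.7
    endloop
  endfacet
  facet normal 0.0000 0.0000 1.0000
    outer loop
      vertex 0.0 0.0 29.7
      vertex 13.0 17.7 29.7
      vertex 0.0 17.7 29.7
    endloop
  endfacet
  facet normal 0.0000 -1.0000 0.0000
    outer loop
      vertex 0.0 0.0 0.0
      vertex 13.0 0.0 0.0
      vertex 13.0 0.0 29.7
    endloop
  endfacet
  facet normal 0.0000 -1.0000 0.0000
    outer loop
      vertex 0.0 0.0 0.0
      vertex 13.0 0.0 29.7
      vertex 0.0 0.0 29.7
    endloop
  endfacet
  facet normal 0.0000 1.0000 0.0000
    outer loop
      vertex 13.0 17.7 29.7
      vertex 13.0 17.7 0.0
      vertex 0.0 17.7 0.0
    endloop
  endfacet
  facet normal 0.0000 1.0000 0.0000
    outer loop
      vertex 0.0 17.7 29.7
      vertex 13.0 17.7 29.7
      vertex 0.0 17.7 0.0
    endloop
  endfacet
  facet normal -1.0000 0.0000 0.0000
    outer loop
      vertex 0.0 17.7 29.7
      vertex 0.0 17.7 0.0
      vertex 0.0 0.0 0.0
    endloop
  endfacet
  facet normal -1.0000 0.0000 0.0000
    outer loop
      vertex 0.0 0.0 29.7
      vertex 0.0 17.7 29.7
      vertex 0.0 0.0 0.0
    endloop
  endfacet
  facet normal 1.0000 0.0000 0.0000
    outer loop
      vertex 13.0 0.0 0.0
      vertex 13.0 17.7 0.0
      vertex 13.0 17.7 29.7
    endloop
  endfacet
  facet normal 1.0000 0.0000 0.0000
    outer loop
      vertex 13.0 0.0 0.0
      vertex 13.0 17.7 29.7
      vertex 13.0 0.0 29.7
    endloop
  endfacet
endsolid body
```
; perimeter-only toolpath
G21 ; units = mm
G90 ; absolute positioning
G28 ; home
; layer 1
G0 Z3.7
G0 X0.0 Y0.0
G1 X13.0 Y0.0
G1 X13.0 Y17.7
G1 X0.0 Y17.7
G1 X0.0 Y0.0
; layer 2
G0 Z7.4
G0 X0.0 Y0.0
G1 X13.0 Y0.0
G1 X13.0 Y17.7
G1 X0.0 Y17.7
G1 X0.0 Y0.0
; layer 3
G0 Z11.1
G0 X0.0 Y0.0
G1 X13.0 Y0.0
G1 X13.0 Y17.7
G1 X0.0 Y17.7
G1 X0.0 Y0.0
; layer 4
G0 Z14.8
G0 X0.0 Y0.0
G1 X13.0 Y0.0
G1 X13.0 Y17.7
G1 X0.0 Y17.7
G1 X0.0 Y0.0
; layer 5
G0 Z18.6
G0 X0.0 Y0.0
G1 X13.0 Y0.0
G1 X13.0 Y17.7
G1 X0.0 Y17.7
G1 X0.0 Y0.0
; layer 6
G0 Z22.3
G0 X0.0 Y0.0
G1 X13.0 Y0.0
G1 X13.0 Y17.7
G1 X0.0 Y17.7
G1 X0.0 Y0.0
; layer 7
G0 Z26.0
G0 X0.0 Y0.0
G1 X13.0 Y0.0
G1 X13.0 Y17.7
G1 X0.0 Y17.7
G1 X0.0 Y0.0
; layer 8
G0 Z29.7
G0 X0.0 Y0.0
G1 X13.0 Y0.0
G1 X13.0 Y17.7
G1 X0.0 Y17.7
G1 X0.0 Y0.0
M2 ; end

The solid is a rectangular box, roughly 13 × 17.7 mm footprint and 29.7 mm tall. Slicing at Δz = 3.7 mm — 8 equal slices spanning the solid's height, so layer i sits at z = i·h/8 — gives 8 non-empty perimeters. Each is a 4-segment closed polygon; G0 lifts to the layer z and rapids to the start vertex, then G1 traces the edges.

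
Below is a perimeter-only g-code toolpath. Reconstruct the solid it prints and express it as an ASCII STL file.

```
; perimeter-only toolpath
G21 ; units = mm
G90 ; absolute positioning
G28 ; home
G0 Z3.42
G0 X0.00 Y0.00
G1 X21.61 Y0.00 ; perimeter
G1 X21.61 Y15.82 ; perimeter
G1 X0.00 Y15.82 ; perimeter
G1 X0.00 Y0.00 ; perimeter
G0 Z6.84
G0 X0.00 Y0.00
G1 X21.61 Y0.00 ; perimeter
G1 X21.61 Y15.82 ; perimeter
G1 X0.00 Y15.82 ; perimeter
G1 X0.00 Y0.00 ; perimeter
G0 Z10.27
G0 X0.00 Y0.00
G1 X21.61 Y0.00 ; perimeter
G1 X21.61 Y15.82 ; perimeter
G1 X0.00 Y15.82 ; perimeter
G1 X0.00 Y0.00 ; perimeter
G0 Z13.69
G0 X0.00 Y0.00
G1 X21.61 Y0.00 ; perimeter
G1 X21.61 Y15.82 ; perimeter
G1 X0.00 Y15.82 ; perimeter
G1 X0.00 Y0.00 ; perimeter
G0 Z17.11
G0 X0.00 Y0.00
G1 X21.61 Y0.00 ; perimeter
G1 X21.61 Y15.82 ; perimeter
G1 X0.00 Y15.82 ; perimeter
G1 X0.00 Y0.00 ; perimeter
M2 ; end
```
solid part
  facet normal 0.0000 0.0000 -1.0000
    outer loop
      vertex 21.61 15.82 0.00
      vertex 21.61 0.00 0.00
      vertex 0.00 0.00 0.00
    endloop
  endfacet
  facet normal 0.0000 0.0000 -1.0000
    outer loop
      vertex 0.00 15.82 0.00
      vertex 21.61 15.82 0.00
      vertex 0.00 0.00 0.00
    endloop
  endfacet
  facet normal 0.0000 0.0000 1.0000
    outer loop
      vertex 0.00 0.00 17.11
      vertex 21.61 0.00 17.11
      vertex 21.61 15.82 17.11
    endloop
  endfacet
  facet normal 0.0000 0.0000 1.0000
    outer loop
      vertex 0.00 0.00 17.11
      vertex 21.61 15.82 17.11
      vertex 0.00 15.82 17.11
    endloop
  endfacet
  facet normal 0.0000 -1.0000 0.0000
    outer loop
      vertex 0.00 0.00 0.00
      vertex 21.61 0.00 0.00
      vertex 21.61 0.00 17.11
    endloop
  endfacet
  facet normal 0.0000 -1.0000 0.0000
    outer loop
      vertex 0.00 0.00 0.00
      vertex 21.61 0.00 17.11
      vertex 0.00 0.00 17.11
    endloop
  endfacet
  facet normal 0.0000 1.0000 0.0000
    outer loop
      vertex 21.61 15.82 17.11
      vertex 21.61 15.82 0.00
      vertex 0.00 15.82 0.00
    endloop
  endfacet
  facet normal 0.0000 1.0000 0.0000
    outer loop
      vertex 0.00 15.82 17.11
      vertex 21.61 15.82 17.11
      vertex 0.00 15.82 0.00
    endloop
  endfacet
  facet normal -1.0000 0.0000 0.0000
    outer loop
      vertex 0.00 15.82 17.11
      vertex 0.00 15.82 0.00
      vertex 0.00 0.00 0.00
    endloop
  endfacet
  facet normal -1.0000 0.0000 0.0000
    outer loop
      vertex 0.00 0.00 17.11
      vertex 0.00 15.82 17.11
      vertex 0.00 0.00 0.00
    endloop
  endfacet
  facet normal 1.0000 0.0000 0.0000
    outer loop
      vertex 21.61 0.00 0.00
      vertex 21.61 15.82 0.00
      vertex 21.61 15.82 17.11
    endloop
  endfacet
  facet normal 1.0000 0.0000 0.0000
    outer loop
      vertex 21.61 0.00 0.00
      vertex 21.61 15.82 17.11
      vertex 21.61 0.00 17.11
    endloop
  endfacet
endsolid part

The G0 Z moves step by Δz≈3.42 mm. Every layer's G1 loop is the same polygon, so the solid is a straight extrusion of it from z=0 to z≈17.1. Closing with flat bottom and top caps and triangulating gives 12 facets — a rectangular box, roughly 21.6 × 15.8 mm footprint and 17.1 mm tall.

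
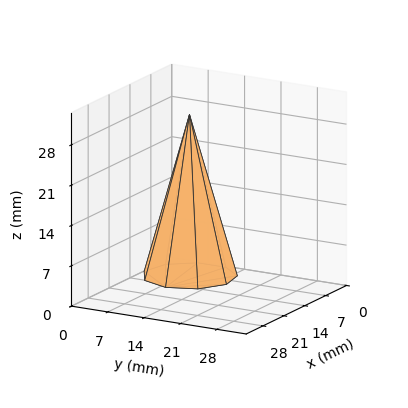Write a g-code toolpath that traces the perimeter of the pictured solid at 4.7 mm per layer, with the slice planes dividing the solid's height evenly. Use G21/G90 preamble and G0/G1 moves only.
Reading the render: the shape is a regular 9-sided pyramid, base circumscribed radius ≈ 8 mm, apex at z ≈ 28 mm (dimensions read to the nearest mm from the axis ticks). For the g-code, the solid's height is divided into equal slices at the stated Δz and each level perimeter traced with G1 moves after a G0 lift.

; perimeter-only toolpath
G21 ; units = mm
G90 ; absolute positioning
G28 ; home
; layer 1
G0 Z4.7
G0 X14.7 Y8.0
G1 X13.1 Y12.2
G1 X9.2 Y14.6
G1 X4.7 Y13.8
G1 X1.8 Y10.2
G1 X1.8 Y5.8
G1 X4.7 Y2.3
G1 X9.2 Y1.4
G1 X13.1 Y3.8
G1 X14.7 Y8.0
; layer 2
G0 Z9.3
G0 X13.3 Y8.0
G1 X12.1 Y11.4
G1 X8.9 Y13.3
G1 X5.3 Y12.6
G1 X3.0 Y9.8
G1 X3.0 Y6.2
G1 X5.3 Y3.4
G1 X8.9 Y2.7
G1 X12.1 Y4.6
G1 X13.3 Y8.0
; layer 3
G0 Z14.0
G0 X12.0 Y8.0
G1 X11.1 Y10.6
G1 X8.7 Y11.9
G1 X6.0 Y11.4
G1 X4.2 Y9.3
G1 X4.2 Y6.7
G1 X6.0 Y4.5
G1 X8.7 Y4.0
G1 X11.1 Y5.5
G1 X12.0 Y8.0
; layer 4
G0 Z18.7
G0 X10.7 Y8.0
G1 X10.0 Y9.7
G1 X8.5 Y10.6
G1 X6.7 Y10.3
G1 X5.5 Y8.9
G1 X5.5 Y7.1
G1 X6.7 Y5.7
G1 X8.5 Y5.4
G1 X10.0 Y6.3
G1 X10.7 Y8.0
; layer 5
G0 Z23.3
G0 X9.3 Y8.0
G1 X9.0 Y8.8
G1 X8.2 Y9.3
G1 X7.3 Y9.2
G1 X6.8 Y8.4
G1 X6.8 Y7.5
G1 X7.3 Y6.9
G1 X8.2 Y6.7
G1 X9.0 Y7.2
G1 X9.3 Y8.0
M2 ; end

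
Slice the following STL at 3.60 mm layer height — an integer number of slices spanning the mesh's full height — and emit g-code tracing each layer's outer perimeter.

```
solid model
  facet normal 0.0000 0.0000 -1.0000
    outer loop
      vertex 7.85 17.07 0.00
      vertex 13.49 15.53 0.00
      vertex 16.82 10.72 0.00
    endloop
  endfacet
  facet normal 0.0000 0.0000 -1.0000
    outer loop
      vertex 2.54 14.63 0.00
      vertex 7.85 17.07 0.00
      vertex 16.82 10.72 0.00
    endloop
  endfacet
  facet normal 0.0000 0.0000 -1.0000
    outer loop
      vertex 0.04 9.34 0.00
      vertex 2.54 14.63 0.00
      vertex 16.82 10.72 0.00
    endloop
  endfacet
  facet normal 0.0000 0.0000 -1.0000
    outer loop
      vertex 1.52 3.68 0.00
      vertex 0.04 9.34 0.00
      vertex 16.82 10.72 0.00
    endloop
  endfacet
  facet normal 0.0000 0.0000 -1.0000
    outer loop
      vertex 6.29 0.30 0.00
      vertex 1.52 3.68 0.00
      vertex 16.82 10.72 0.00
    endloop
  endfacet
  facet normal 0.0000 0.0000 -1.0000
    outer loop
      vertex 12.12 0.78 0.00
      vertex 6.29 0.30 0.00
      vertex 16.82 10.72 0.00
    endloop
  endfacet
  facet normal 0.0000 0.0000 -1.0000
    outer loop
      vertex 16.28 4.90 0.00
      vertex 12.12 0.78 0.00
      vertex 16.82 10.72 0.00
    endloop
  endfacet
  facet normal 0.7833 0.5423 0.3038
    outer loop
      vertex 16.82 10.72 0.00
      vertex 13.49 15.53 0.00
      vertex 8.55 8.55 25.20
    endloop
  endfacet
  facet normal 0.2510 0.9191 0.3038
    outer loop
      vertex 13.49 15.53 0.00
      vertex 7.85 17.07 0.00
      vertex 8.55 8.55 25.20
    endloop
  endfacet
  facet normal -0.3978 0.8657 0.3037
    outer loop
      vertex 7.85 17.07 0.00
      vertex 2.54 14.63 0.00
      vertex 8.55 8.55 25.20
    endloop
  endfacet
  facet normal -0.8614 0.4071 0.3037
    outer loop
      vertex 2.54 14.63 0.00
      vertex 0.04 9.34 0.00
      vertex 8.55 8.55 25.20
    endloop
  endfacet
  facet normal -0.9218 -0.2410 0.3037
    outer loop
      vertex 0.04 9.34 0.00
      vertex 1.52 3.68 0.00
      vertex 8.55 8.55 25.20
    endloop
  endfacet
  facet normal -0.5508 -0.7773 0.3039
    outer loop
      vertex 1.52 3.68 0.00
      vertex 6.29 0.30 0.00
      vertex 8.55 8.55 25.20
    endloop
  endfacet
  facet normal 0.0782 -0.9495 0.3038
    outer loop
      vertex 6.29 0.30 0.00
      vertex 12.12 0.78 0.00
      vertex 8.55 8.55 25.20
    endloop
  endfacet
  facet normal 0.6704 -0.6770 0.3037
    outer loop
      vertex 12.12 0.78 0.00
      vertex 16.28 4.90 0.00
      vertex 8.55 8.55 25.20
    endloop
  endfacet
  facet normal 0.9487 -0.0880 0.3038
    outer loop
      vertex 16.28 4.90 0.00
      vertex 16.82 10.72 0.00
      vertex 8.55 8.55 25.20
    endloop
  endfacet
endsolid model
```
; perimeter-only toolpath
G21 ; units = mm
G90 ; absolute positioning
G28 ; home
; layer 1
G0 Z3.60
G0 X15.64 Y10.41
G1 X12.78 Y14.53
G1 X7.95 Y15.85
G1 X3.40 Y13.76
G1 X1.26 Y9.23
G1 X2.52 Y4.38
G1 X6.61 Y1.48
G1 X11.61 Y1.89
G1 X15.18 Y5.42
G1 X15.64 Y10.41
; layer 2
G0 Z7.20
G0 X14.46 Y10.10
G1 X12.08 Y13.54
G1 X8.05 Y14.64
G1 X4.26 Y12.89
G1 X2.47 Y9.11
G1 X3.53 Y5.07
G1 X6.94 Y2.66
G1 X11.10 Y3.00
G1 X14.07 Y5.94
G1 X14.46 Y10.10
; layer 3
G0 Z10.80
G0 X13.28 Y9.79
G1 X11.37 Y12.54
G1 X8.15 Y13.42
G1 X5.12 Y12.02
G1 X3.69 Y9.00
G1 X4.53 Y5.77
G1 X7.26 Y3.84
G1 X10.59 Y4.11
G1 X12.97 Y6.46
G1 X13.28 Y9.79
; layer 4
G0 Z14.40
G0 X12.09 Y9.48
G1 X10.67 Y11.54
G1 X8.25 Y12.20
G1 X5.97 Y11.16
G1 X4.90 Y8.89
G1 X5.54 Y6.46
G1 X7.58 Y5.01
G1 X10.08 Y5.22
G1 X11.86 Y6.99
G1 X12.09 Y9.48
; layer 5
G0 Z18.00
G0 X10.91 Y9.17
G1 X9.96 Y10.54
G1 X8.35 Y10.98
G1 X6.83 Y10.29
G1 X6.12 Y8.78
G1 X6.54 Y7.16
G1 X7.90 Y6.19
G1 X9.57 Y6.33
G1 X10.76 Y7.51
G1 X10.91 Y9.17
; layer 6
G0 Z21.60
G0 X9.73 Y8.86
G1 X9.26 Y9.55
G1 X8.45 Y9.77
G1 X7.69 Y9.42
G1 X7.33 Y8.66
G1 X7.55 Y7.85
G1 X8.23 Y7.37
G1 X9.06 Y7.44
G1 X9.65 Y8.03
G1 X9.73 Y8.86
M2 ; end

The solid is a regular 9-sided pyramid, base circumscribed radius ≈ 8.55 mm, apex at z ≈ 25.2 mm. Slicing at Δz = 3.60 mm — 7 equal slices spanning the solid's height, so layer i sits at z = i·h/7 — gives 6 non-empty perimeters. Each is a 9-segment closed polygon; G0 lifts to the layer z and rapids to the start vertex, then G1 traces the edges. The cross-section shrinks linearly with z (the slice at the apex is degenerate and omitted).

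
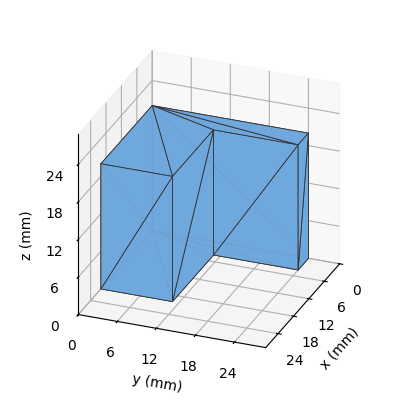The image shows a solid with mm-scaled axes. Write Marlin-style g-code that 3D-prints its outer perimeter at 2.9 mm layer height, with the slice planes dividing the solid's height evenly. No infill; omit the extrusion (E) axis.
Reading the render: the shape is an L-shaped prism: outer 20 × 24 mm, arm thicknesses ≈ 11 mm (horizontal) and 4 mm (vertical), extruded 20 mm in z (dimensions read to the nearest mm from the axis ticks). For the g-code, the solid's height is divided into equal slices at the stated Δz and each level perimeter traced with G1 moves after a G0 lift.

; perimeter-only toolpath
G21 ; units = mm
G90 ; absolute positioning
G28 ; home
; layer 1
G0 Z2.9
G0 X0.0 Y0.0
G1 X20.0 Y0.0
G1 X20.0 Y11.0
G1 X4.0 Y11.0
G1 X4.0 Y24.0
G1 X0.0 Y24.0
G1 X0.0 Y0.0
; layer 2
G0 Z5.7
G0 X0.0 Y0.0
G1 X20.0 Y0.0
G1 X20.0 Y11.0
G1 X4.0 Y11.0
G1 X4.0 Y24.0
G1 X0.0 Y24.0
G1 X0.0 Y0.0
; layer 3
G0 Z8.6
G0 X0.0 Y0.0
G1 X20.0 Y0.0
G1 X20.0 Y11.0
G1 X4.0 Y11.0
G1 X4.0 Y24.0
G1 X0.0 Y24.0
G1 X0.0 Y0.0
; layer 4
G0 Z11.4
G0 X0.0 Y0.0
G1 X20.0 Y0.0
G1 X20.0 Y11.0
G1 X4.0 Y11.0
G1 X4.0 Y24.0
G1 X0.0 Y24.0
G1 X0.0 Y0.0
; layer 5
G0 Z14.3
G0 X0.0 Y0.0
G1 X20.0 Y0.0
G1 X20.0 Y11.0
G1 X4.0 Y11.0
G1 X4.0 Y24.0
G1 X0.0 Y24.0
G1 X0.0 Y0.0
; layer 6
G0 Z17.1
G0 X0.0 Y0.0
G1 X20.0 Y0.0
G1 X20.0 Y11.0
G1 X4.0 Y11.0
G1 X4.0 Y24.0
G1 X0.0 Y24.0
G1 X0.0 Y0.0
; layer 7
G0 Z20.0
G0 X0.0 Y0.0
G1 X20.0 Y0.0
G1 X20.0 Y11.0
G1 X4.0 Y11.0
G1 X4.0 Y24.0
G1 X0.0 Y24.0
G1 X0.0 Y0.0
M2 ; end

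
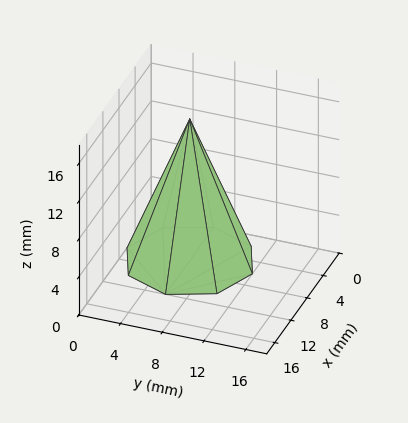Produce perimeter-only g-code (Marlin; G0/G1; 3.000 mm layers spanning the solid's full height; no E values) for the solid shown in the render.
Reading the render: the shape is a regular 8-sided pyramid, base circumscribed radius ≈ 6 mm, apex at z ≈ 15 mm (dimensions read to the nearest mm from the axis ticks). For the g-code, the solid's height is divided into equal slices at the stated Δz and each level perimeter traced with G1 moves after a G0 lift.

; perimeter-only toolpath
G21 ; units = mm
G90 ; absolute positioning
G28 ; home
; layer 1
G0 Z3.000
G0 X10.800 Y6.000
G1 X9.394 Y9.394
G1 X6.000 Y10.800
G1 X2.606 Y9.394
G1 X1.200 Y6.000
G1 X2.606 Y2.606
G1 X6.000 Y1.200
G1 X9.394 Y2.606
G1 X10.800 Y6.000
; layer 2
G0 Z6.000
G0 X9.600 Y6.000
G1 X8.546 Y8.546
G1 X6.000 Y9.600
G1 X3.454 Y8.546
G1 X2.400 Y6.000
G1 X3.454 Y3.454
G1 X6.000 Y2.400
G1 X8.546 Y3.454
G1 X9.600 Y6.000
; layer 3
G0 Z9.000
G0 X8.400 Y6.000
G1 X7.697 Y7.697
G1 X6.000 Y8.400
G1 X4.303 Y7.697
G1 X3.600 Y6.000
G1 X4.303 Y4.303
G1 X6.000 Y3.600
G1 X7.697 Y4.303
G1 X8.400 Y6.000
; layer 4
G0 Z12.000
G0 X7.200 Y6.000
G1 X6.849 Y6.849
G1 X6.000 Y7.200
G1 X5.151 Y6.849
G1 X4.800 Y6.000
G1 X5.151 Y5.151
G1 X6.000 Y4.800
G1 X6.849 Y5.151
G1 X7.200 Y6.000
M2 ; end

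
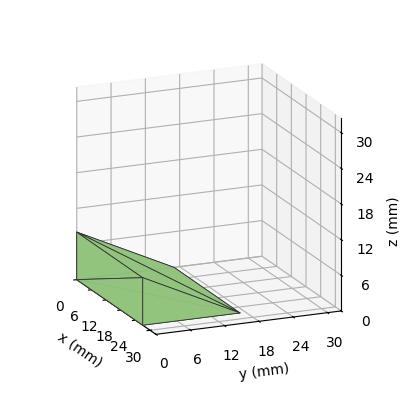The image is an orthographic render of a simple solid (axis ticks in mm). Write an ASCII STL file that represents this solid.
Reading the render: the shape is a wedge (ramp): 27 × 17 mm base, rising to 8 mm along the y=0 edge and sloping linearly to z=0 at y=17 (dimensions read to the nearest mm from the axis ticks). For the STL, each face is triangulated and given an outward normal.

solid part
  facet normal 0.0000 0.0000 -1.0000
    outer loop
      vertex 27.00 17.00 0.00
      vertex 27.00 0.00 0.00
      vertex 0.00 0.00 0.00
    endloop
  endfacet
  facet normal 0.0000 0.0000 -1.0000
    outer loop
      vertex 0.00 17.00 0.00
      vertex 27.00 17.00 0.00
      vertex 0.00 0.00 0.00
    endloop
  endfacet
  facet normal 0.0000 -1.0000 0.0000
    outer loop
      vertex 0.00 0.00 0.00
      vertex 27.00 0.00 0.00
      vertex 27.00 0.00 8.00
    endloop
  endfacet
  facet normal 0.0000 -1.0000 0.0000
    outer loop
      vertex 0.00 0.00 0.00
      vertex 27.00 0.00 8.00
      vertex 0.00 0.00 8.00
    endloop
  endfacet
  facet normal 0.0000 0.4258 0.9048
    outer loop
      vertex 0.00 0.00 8.00
      vertex 27.00 0.00 8.00
      vertex 27.00 17.00 0.00
    endloop
  endfacet
  facet normal 0.0000 0.4258 0.9048
    outer loop
      vertex 0.00 0.00 8.00
      vertex 27.00 17.00 0.00
      vertex 0.00 17.00 0.00
    endloop
  endfacet
  facet normal -1.0000 0.0000 0.0000
    outer loop
      vertex 0.00 0.00 8.00
      vertex 0.00 17.00 0.00
      vertex 0.00 0.00 0.00
    endloop
  endfacet
  facet normal 1.0000 0.0000 0.0000
    outer loop
      vertex 27.00 0.00 0.00
      vertex 27.00 17.00 0.00
      vertex 27.00 0.00 8.00
    endloop
  endfacet
endsolid part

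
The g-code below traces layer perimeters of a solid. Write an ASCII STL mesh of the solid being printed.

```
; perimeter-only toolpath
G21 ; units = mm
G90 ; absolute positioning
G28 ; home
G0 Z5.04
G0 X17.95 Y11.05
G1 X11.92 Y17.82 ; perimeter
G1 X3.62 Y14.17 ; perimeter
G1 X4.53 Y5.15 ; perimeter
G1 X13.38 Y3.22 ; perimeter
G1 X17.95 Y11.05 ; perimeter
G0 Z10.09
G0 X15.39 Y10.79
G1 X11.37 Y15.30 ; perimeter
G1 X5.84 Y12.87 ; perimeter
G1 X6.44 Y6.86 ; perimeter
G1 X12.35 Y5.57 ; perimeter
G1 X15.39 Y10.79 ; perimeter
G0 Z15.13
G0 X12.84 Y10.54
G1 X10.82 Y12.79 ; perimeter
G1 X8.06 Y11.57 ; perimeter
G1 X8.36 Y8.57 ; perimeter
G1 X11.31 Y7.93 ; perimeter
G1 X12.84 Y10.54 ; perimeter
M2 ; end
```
solid part
  facet normal 0.0000 0.0000 -1.0000
    outer loop
      vertex 1.40 15.46 0.00
      vertex 12.46 20.33 0.00
      vertex 20.51 11.31 0.00
    endloop
  endfacet
  facet normal 0.0000 0.0000 -1.0000
    outer loop
      vertex 2.61 3.44 0.00
      vertex 1.40 15.46 0.00
      vertex 20.51 11.31 0.00
    endloop
  endfacet
  facet normal 0.0000 0.0000 -1.0000
    outer loop
      vertex 14.42 0.87 0.00
      vertex 2.61 3.44 0.00
      vertex 20.51 11.31 0.00
    endloop
  endfacet
  facet normal 0.6897 0.6156 0.3813
    outer loop
      vertex 20.51 11.31 0.00
      vertex 12.46 20.33 0.00
      vertex 10.28 10.28 20.17
    endloop
  endfacet
  facet normal -0.3725 0.8461 0.3813
    outer loop
      vertex 12.46 20.33 0.00
      vertex 1.40 15.46 0.00
      vertex 10.28 10.28 20.17
    endloop
  endfacet
  facet normal -0.9198 -0.0926 0.3812
    outer loop
      vertex 1.40 15.46 0.00
      vertex 2.61 3.44 0.00
      vertex 10.28 10.28 20.17
    endloop
  endfacet
  facet normal -0.1966 -0.9034 0.3811
    outer loop
      vertex 2.61 3.44 0.00
      vertex 14.42 0.87 0.00
      vertex 10.28 10.28 20.17
    endloop
  endfacet
  facet normal 0.7985 -0.4658 0.3812
    outer loop
      vertex 14.42 0.87 0.00
      vertex 20.51 11.31 0.00
      vertex 10.28 10.28 20.17
    endloop
  endfacet
endsolid part

The G0 Z moves step by Δz≈5.04 mm. The G1 loops shrink linearly with z, so the solid tapers from its base footprint up to z≈20.2. Closing with a flat bottom cap and the tapered top and triangulating gives 8 facets — a regular 5-sided pyramid, base circumscribed radius ≈ 10.3 mm, apex at z ≈ 20.2 mm.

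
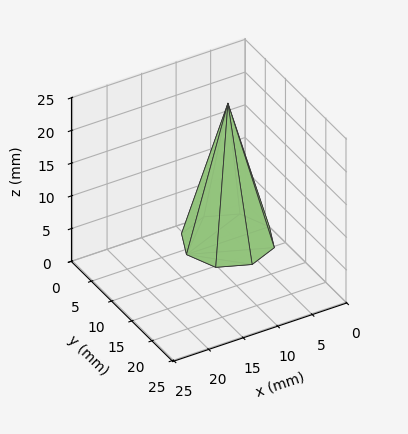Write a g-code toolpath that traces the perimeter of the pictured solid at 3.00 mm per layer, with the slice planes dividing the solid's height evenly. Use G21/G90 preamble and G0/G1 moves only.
Reading the render: the shape is a regular 8-sided pyramid, base circumscribed radius ≈ 6 mm, apex at z ≈ 21 mm (dimensions read to the nearest mm from the axis ticks). For the g-code, the solid's height is divided into equal slices at the stated Δz and each level perimeter traced with G1 moves after a G0 lift.

; perimeter-only toolpath
G21 ; units = mm
G90 ; absolute positioning
G28 ; home
; layer 1
G0 Z3.00
G0 X11.14 Y6.00
G1 X9.63 Y9.63
G1 X6.00 Y11.14
G1 X2.37 Y9.63
G1 X0.86 Y6.00
G1 X2.37 Y2.37
G1 X6.00 Y0.86
G1 X9.63 Y2.37
G1 X11.14 Y6.00
; layer 2
G0 Z6.00
G0 X10.29 Y6.00
G1 X9.03 Y9.03
G1 X6.00 Y10.29
G1 X2.97 Y9.03
G1 X1.71 Y6.00
G1 X2.97 Y2.97
G1 X6.00 Y1.71
G1 X9.03 Y2.97
G1 X10.29 Y6.00
; layer 3
G0 Z9.00
G0 X9.43 Y6.00
G1 X8.42 Y8.42
G1 X6.00 Y9.43
G1 X3.58 Y8.42
G1 X2.57 Y6.00
G1 X3.58 Y3.58
G1 X6.00 Y2.57
G1 X8.42 Y3.58
G1 X9.43 Y6.00
; layer 4
G0 Z12.00
G0 X8.57 Y6.00
G1 X7.82 Y7.82
G1 X6.00 Y8.57
G1 X4.18 Y7.82
G1 X3.43 Y6.00
G1 X4.18 Y4.18
G1 X6.00 Y3.43
G1 X7.82 Y4.18
G1 X8.57 Y6.00
; layer 5
G0 Z15.00
G0 X7.71 Y6.00
G1 X7.21 Y7.21
G1 X6.00 Y7.71
G1 X4.79 Y7.21
G1 X4.29 Y6.00
G1 X4.79 Y4.79
G1 X6.00 Y4.29
G1 X7.21 Y4.79
G1 X7.71 Y6.00
; layer 6
G0 Z18.00
G0 X6.86 Y6.00
G1 X6.61 Y6.61
G1 X6.00 Y6.86
G1 X5.39 Y6.61
G1 X5.14 Y6.00
G1 X5.39 Y5.39
G1 X6.00 Y5.14
G1 X6.61 Y5.39
G1 X6.86 Y6.00
M2 ; end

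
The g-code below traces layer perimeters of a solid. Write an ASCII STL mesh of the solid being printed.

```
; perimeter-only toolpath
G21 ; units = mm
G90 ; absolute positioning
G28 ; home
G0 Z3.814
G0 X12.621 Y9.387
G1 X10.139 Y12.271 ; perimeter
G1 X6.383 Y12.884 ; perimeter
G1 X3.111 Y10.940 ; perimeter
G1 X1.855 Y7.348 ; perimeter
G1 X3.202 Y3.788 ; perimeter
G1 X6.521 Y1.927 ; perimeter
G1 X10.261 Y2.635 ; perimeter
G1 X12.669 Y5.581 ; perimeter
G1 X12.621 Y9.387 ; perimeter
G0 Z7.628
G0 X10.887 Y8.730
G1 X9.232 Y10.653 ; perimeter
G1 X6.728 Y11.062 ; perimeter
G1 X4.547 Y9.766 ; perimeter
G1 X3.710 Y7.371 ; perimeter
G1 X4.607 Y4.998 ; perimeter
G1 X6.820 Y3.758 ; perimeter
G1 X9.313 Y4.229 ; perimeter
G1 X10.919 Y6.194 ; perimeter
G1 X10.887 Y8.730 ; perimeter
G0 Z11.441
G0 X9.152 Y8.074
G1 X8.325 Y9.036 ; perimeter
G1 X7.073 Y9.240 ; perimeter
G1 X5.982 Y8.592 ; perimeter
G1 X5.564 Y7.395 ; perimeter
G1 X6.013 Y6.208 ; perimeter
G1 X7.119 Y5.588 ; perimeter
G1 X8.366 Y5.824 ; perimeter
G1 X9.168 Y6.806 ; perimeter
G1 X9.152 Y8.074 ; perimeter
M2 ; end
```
solid part
  facet normal 0.0000 0.0000 -1.0000
    outer loop
      vertex 6.038 14.706 0.000
      vertex 11.046 13.888 0.000
      vertex 14.356 10.043 0.000
    endloop
  endfacet
  facet normal 0.0000 0.0000 -1.0000
    outer loop
      vertex 1.676 12.114 0.000
      vertex 6.038 14.706 0.000
      vertex 14.356 10.043 0.000
    endloop
  endfacet
  facet normal 0.0000 0.0000 -1.0000
    outer loop
      vertex 0.001 7.324 0.000
      vertex 1.676 12.114 0.000
      vertex 14.356 10.043 0.000
    endloop
  endfacet
  facet normal 0.0000 0.0000 -1.0000
    outer loop
      vertex 1.796 2.578 0.000
      vertex 0.001 7.324 0.000
      vertex 14.356 10.043 0.000
    endloop
  endfacet
  facet normal 0.0000 0.0000 -1.0000
    outer loop
      vertex 6.222 0.097 0.000
      vertex 1.796 2.578 0.000
      vertex 14.356 10.043 0.000
    endloop
  endfacet
  facet normal 0.0000 0.0000 -1.0000
    outer loop
      vertex 11.208 1.041 0.000
      vertex 6.222 0.097 0.000
      vertex 14.356 10.043 0.000
    endloop
  endfacet
  facet normal 0.0000 0.0000 -1.0000
    outer loop
      vertex 14.420 4.969 0.000
      vertex 11.208 1.041 0.000
      vertex 14.356 10.043 0.000
    endloop
  endfacet
  facet normal 0.6893 0.5934 0.4156
    outer loop
      vertex 14.356 10.043 0.000
      vertex 11.046 13.888 0.000
      vertex 7.418 7.418 15.255
    endloop
  endfacet
  facet normal 0.1466 0.8977 0.4156
    outer loop
      vertex 11.046 13.888 0.000
      vertex 6.038 14.706 0.000
      vertex 7.418 7.418 15.255
    endloop
  endfacet
  facet normal -0.4646 0.7819 0.4156
    outer loop
      vertex 6.038 14.706 0.000
      vertex 1.676 12.114 0.000
      vertex 7.418 7.418 15.255
    endloop
  endfacet
  facet normal -0.8586 0.3002 0.4156
    outer loop
      vertex 1.676 12.114 0.000
      vertex 0.001 7.324 0.000
      vertex 7.418 7.418 15.255
    endloop
  endfacet
  facet normal -0.8507 -0.3218 0.4156
    outer loop
      vertex 0.001 7.324 0.000
      vertex 1.796 2.578 0.000
      vertex 7.418 7.418 15.255
    endloop
  endfacet
  facet normal -0.4447 -0.7934 0.4156
    outer loop
      vertex 1.796 2.578 0.000
      vertex 6.222 0.097 0.000
      vertex 7.418 7.418 15.255
    endloop
  endfacet
  facet normal 0.1692 -0.8937 0.4156
    outer loop
      vertex 6.222 0.097 0.000
      vertex 11.208 1.041 0.000
      vertex 7.418 7.418 15.255
    endloop
  endfacet
  facet normal 0.7041 -0.5758 0.4156
    outer loop
      vertex 11.208 1.041 0.000
      vertex 14.420 4.969 0.000
      vertex 7.418 7.418 15.255
    endloop
  endfacet
  facet normal 0.9095 0.0115 0.4156
    outer loop
      vertex 14.420 4.969 0.000
      vertex 14.356 10.043 0.000
      vertex 7.418 7.418 15.255
    endloop
  endfacet
endsolid part

The G0 Z moves step by Δz≈3.814 mm. The G1 loops shrink linearly with z, so the solid tapers from its base footprint up to z≈15.3. Closing with a flat bottom cap and the tapered top and triangulating gives 16 facets — a regular 9-sided pyramid, base circumscribed radius ≈ 7.42 mm, apex at z ≈ 15.3 mm.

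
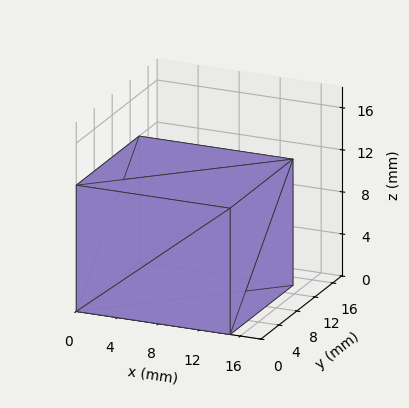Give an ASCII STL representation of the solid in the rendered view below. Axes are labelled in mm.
Reading the render: the shape is a rectangular box, roughly 15 × 14 mm footprint and 12 mm tall (dimensions read to the nearest mm from the axis ticks). For the STL, each face is triangulated and given an outward normal.

solid part
  facet normal 0.0000 0.0000 -1.0000
    outer loop
      vertex 15.0 14.0 0.0
      vertex 15.0 0.0 0.0
      vertex 0.0 0.0 0.0
    endloop
  endfacet
  facet normal 0.0000 0.0000 -1.0000
    outer loop
      vertex 0.0 14.0 0.0
      vertex 15.0 14.0 0.0
      vertex 0.0 0.0 0.0
    endloop
  endfacet
  facet normal 0.0000 0.0000 1.0000
    outer loop
      vertex 0.0 0.0 12.0
      vertex 15.0 0.0 12.0
      vertex 15.0 14.0 12.0
    endloop
  endfacet
  facet normal 0.0000 0.0000 1.0000
    outer loop
      vertex 0.0 0.0 12.0
      vertex 15.0 14.0 12.0
      vertex 0.0 14.0 12.0
    endloop
  endfacet
  facet normal 0.0000 -1.0000 0.0000
    outer loop
      vertex 0.0 0.0 0.0
      vertex 15.0 0.0 0.0
      vertex 15.0 0.0 12.0
    endloop
  endfacet
  facet normal 0.0000 -1.0000 0.0000
    outer loop
      vertex 0.0 0.0 0.0
      vertex 15.0 0.0 12.0
      vertex 0.0 0.0 12.0
    endloop
  endfacet
  facet normal 0.0000 1.0000 0.0000
    outer loop
      vertex 15.0 14.0 12.0
      vertex 15.0 14.0 0.0
      vertex 0.0 14.0 0.0
    endloop
  endfacet
  facet normal 0.0000 1.0000 0.0000
    outer loop
      vertex 0.0 14.0 12.0
      vertex 15.0 14.0 12.0
      vertex 0.0 14.0 0.0
    endloop
  endfacet
  facet normal -1.0000 0.0000 0.0000
    outer loop
      vertex 0.0 14.0 12.0
      vertex 0.0 14.0 0.0
      vertex 0.0 0.0 0.0
    endloop
  endfacet
  facet normal -1.0000 0.0000 0.0000
    outer loop
      vertex 0.0 0.0 12.0
      vertex 0.0 14.0 12.0
      vertex 0.0 0.0 0.0
    endloop
  endfacet
  facet normal 1.0000 0.0000 0.0000
    outer loop
      vertex 15.0 0.0 0.0
      vertex 15.0 14.0 0.0
      vertex 15.0 14.0 12.0
    endloop
  endfacet
  facet normal 1.0000 0.0000 0.0000
    outer loop
      vertex 15.0 0.0 0.0
      vertex 15.0 14.0 12.0
      vertex 15.0 0.0 12.0
    endloop
  endfacet
endsolid part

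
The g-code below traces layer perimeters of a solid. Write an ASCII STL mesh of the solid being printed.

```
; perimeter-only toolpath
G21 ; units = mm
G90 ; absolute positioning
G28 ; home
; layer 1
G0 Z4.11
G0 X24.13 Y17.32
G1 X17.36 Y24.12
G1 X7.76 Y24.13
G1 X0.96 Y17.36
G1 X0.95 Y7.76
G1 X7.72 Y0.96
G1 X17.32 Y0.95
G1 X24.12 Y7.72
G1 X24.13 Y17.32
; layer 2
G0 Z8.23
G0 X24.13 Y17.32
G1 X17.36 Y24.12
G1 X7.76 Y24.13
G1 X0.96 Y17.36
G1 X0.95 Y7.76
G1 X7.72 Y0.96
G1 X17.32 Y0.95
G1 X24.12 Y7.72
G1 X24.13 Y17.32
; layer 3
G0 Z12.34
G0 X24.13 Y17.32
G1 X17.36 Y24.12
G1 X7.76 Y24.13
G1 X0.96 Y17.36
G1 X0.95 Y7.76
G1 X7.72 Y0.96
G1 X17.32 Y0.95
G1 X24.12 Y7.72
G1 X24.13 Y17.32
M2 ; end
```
solid part
  facet normal 0.0000 0.0000 -1.0000
    outer loop
      vertex 7.76 24.13 0.00
      vertex 17.36 24.12 0.00
      vertex 24.13 17.32 0.00
    endloop
  endfacet
  facet normal 0.0000 0.0000 -1.0000
    outer loop
      vertex 0.96 17.36 0.00
      vertex 7.76 24.13 0.00
      vertex 24.13 17.32 0.00
    endloop
  endfacet
  facet normal 0.0000 0.0000 -1.0000
    outer loop
      vertex 0.95 7.76 0.00
      vertex 0.96 17.36 0.00
      vertex 24.13 17.32 0.00
    endloop
  endfacet
  facet normal 0.0000 0.0000 -1.0000
    outer loop
      vertex 7.72 0.96 0.00
      vertex 0.95 7.76 0.00
      vertex 24.13 17.32 0.00
    endloop
  endfacet
  facet normal 0.0000 0.0000 -1.0000
    outer loop
      vertex 17.32 0.95 0.00
      vertex 7.72 0.96 0.00
      vertex 24.13 17.32 0.00
    endloop
  endfacet
  facet normal 0.0000 0.0000 -1.0000
    outer loop
      vertex 24.12 7.72 0.00
      vertex 17.32 0.95 0.00
      vertex 24.13 17.32 0.00
    endloop
  endfacet
  facet normal 0.0000 0.0000 1.0000
    outer loop
      vertex 24.13 17.32 12.34
      vertex 17.36 24.12 12.34
      vertex 7.76 24.13 12.34
    endloop
  endfacet
  facet normal 0.0000 0.0000 1.0000
    outer loop
      vertex 24.13 17.32 12.34
      vertex 7.76 24.13 12.34
      vertex 0.96 17.36 12.34
    endloop
  endfacet
  facet normal 0.0000 0.0000 1.0000
    outer loop
      vertex 24.13 17.32 12.34
      vertex 0.96 17.36 12.34
      vertex 0.95 7.76 12.34
    endloop
  endfacet
  facet normal 0.0000 0.0000 1.0000
    outer loop
      vertex 24.13 17.32 12.34
      vertex 0.95 7.76 12.34
      vertex 7.72 0.96 12.34
    endloop
  endfacet
  facet normal 0.0000 0.0000 1.0000
    outer loop
      vertex 24.13 17.32 12.34
      vertex 7.72 0.96 12.34
      vertex 17.32 0.95 12.34
    endloop
  endfacet
  facet normal 0.0000 0.0000 1.0000
    outer loop
      vertex 24.13 17.32 12.34
      vertex 17.32 0.95 12.34
      vertex 24.12 7.72 12.34
    endloop
  endfacet
  facet normal 0.7087 0.7055 0.0000
    outer loop
      vertex 24.13 17.32 0.00
      vertex 17.36 24.12 0.00
      vertex 17.36 24.12 12.34
    endloop
  endfacet
  facet normal 0.7087 0.7055 0.0000
    outer loop
      vertex 24.13 17.32 0.00
      vertex 17.36 24.12 12.34
      vertex 24.13 17.32 12.34
    endloop
  endfacet
  facet normal 0.0010 1.0000 0.0000
    outer loop
      vertex 17.36 24.12 0.00
      vertex 7.76 24.13 0.00
      vertex 7.76 24.13 12.34
    endloop
  endfacet
  facet normal 0.0010 1.0000 0.0000
    outer loop
      vertex 17.36 24.12 0.00
      vertex 7.76 24.13 12.34
      vertex 17.36 24.12 12.34
    endloop
  endfacet
  facet normal -0.7055 0.7087 0.0000
    outer loop
      vertex 7.76 24.13 0.00
      vertex 0.96 17.36 0.00
      vertex 0.96 17.36 12.34
    endloop
  endfacet
  facet normal -0.7055 0.7087 0.0000
    outer loop
      vertex 7.76 24.13 0.00
      vertex 0.96 17.36 12.34
      vertex 7.76 24.13 12.34
    endloop
  endfacet
  facet normal -1.0000 0.0010 0.0000
    outer loop
      vertex 0.96 17.36 0.00
      vertex 0.95 7.76 0.00
      vertex 0.95 7.76 12.34
    endloop
  endfacet
  facet normal -1.0000 0.0010 0.0000
    outer loop
      vertex 0.96 17.36 0.00
      vertex 0.95 7.76 12.34
      vertex 0.96 17.36 12.34
    endloop
  endfacet
  facet normal -0.7087 -0.7055 0.0000
    outer loop
      vertex 0.95 7.76 0.00
      vertex 7.72 0.96 0.00
      vertex 7.72 0.96 12.34
    endloop
  endfacet
  facet normal -0.7087 -0.7055 0.0000
    outer loop
      vertex 0.95 7.76 0.00
      vertex 7.72 0.96 12.34
      vertex 0.95 7.76 12.34
    endloop
  endfacet
  facet normal -0.0010 -1.0000 0.0000
    outer loop
      vertex 7.72 0.96 0.00
      vertex 17.32 0.95 0.00
      vertex 17.32 0.95 12.34
    endloop
  endfacet
  facet normal -0.0010 -1.0000 0.0000
    outer loop
      vertex 7.72 0.96 0.00
      vertex 17.32 0.95 12.34
      vertex 7.72 0.96 12.34
    endloop
  endfacet
  facet normal 0.7055 -0.7087 0.0000
    outer loop
      vertex 17.32 0.95 0.00
      vertex 24.12 7.72 0.00
      vertex 24.12 7.72 12.34
    endloop
  endfacet
  facet normal 0.7055 -0.7087 0.0000
    outer loop
      vertex 17.32 0.95 0.00
      vertex 24.12 7.72 12.34
      vertex 17.32 0.95 12.34
    endloop
  endfacet
  facet normal 1.0000 -0.0010 0.0000
    outer loop
      vertex 24.12 7.72 0.00
      vertex 24.13 17.32 0.00
      vertex 24.13 17.32 12.34
    endloop
  endfacet
  facet normal 1.0000 -0.0010 0.0000
    outer loop
      vertex 24.12 7.72 0.00
      vertex 24.13 17.32 12.34
      vertex 24.12 7.72 12.34
    endloop
  endfacet
endsolid part

The G0 Z moves step by Δz≈4.11 mm. Every layer's G1 loop is the same polygon, so the solid is a straight extrusion of it from z=0 to z≈12.3. Closing with flat bottom and top caps and triangulating gives 28 facets — a regular 8-sided prism (a cylinder approximated with 8 flat sides), circumscribed radius ≈ 12.5 mm, height ≈ 12.3 mm.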